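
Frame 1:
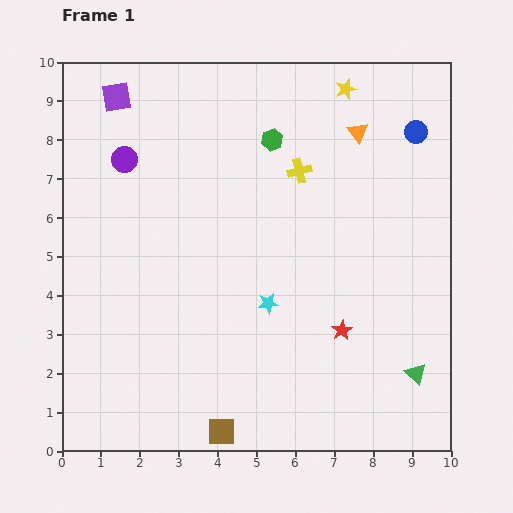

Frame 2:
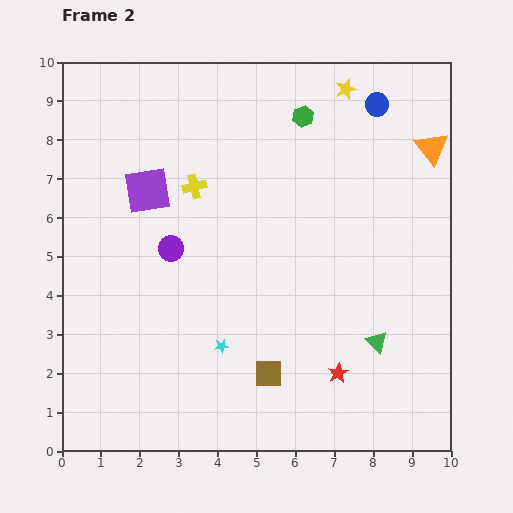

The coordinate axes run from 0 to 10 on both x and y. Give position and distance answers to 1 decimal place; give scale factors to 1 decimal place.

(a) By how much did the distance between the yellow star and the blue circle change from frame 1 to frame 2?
-1.2

Distance in frame 1: 2.1. Distance in frame 2: 0.9.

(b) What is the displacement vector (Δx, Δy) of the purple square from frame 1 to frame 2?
(0.8, -2.4)

The purple square was at (1.4, 9.1) in frame 1 and (2.2, 6.7) in frame 2.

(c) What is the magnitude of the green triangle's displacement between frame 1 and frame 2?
1.3

The green triangle moved from (9.1, 2.0) to (8.1, 2.8), a distance of √(1.0² + 0.8²) ≈ 1.3.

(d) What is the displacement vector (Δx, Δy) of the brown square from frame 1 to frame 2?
(1.2, 1.5)

The brown square was at (4.1, 0.5) in frame 1 and (5.3, 2.0) in frame 2.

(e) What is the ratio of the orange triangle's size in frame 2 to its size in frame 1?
1.6×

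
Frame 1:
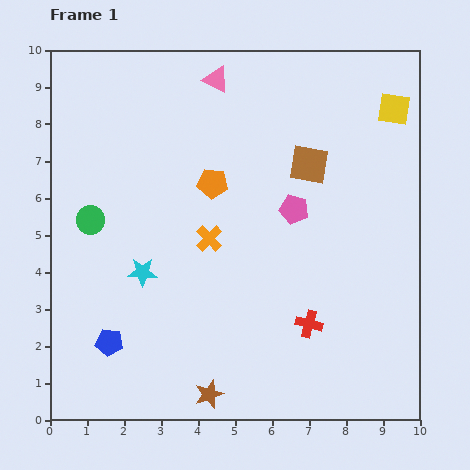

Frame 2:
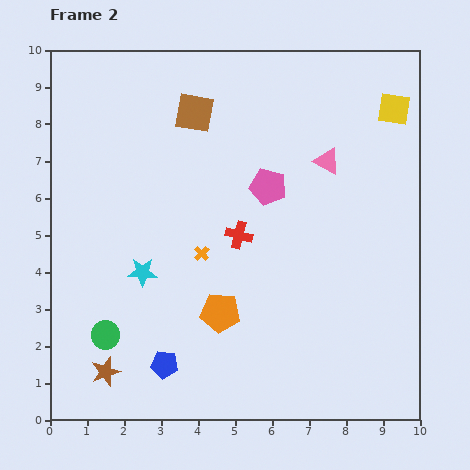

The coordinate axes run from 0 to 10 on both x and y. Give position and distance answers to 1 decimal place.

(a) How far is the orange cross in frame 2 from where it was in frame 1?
0.4

The orange cross moved from (4.3, 4.9) to (4.1, 4.5), a distance of √(0.2² + 0.4²) ≈ 0.4.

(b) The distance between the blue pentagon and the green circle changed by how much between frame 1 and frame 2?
-1.5

Distance in frame 1: 3.3. Distance in frame 2: 1.8.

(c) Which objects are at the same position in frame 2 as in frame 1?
the yellow square, the cyan star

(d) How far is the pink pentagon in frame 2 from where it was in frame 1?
0.9

The pink pentagon moved from (6.6, 5.7) to (5.9, 6.3), a distance of √(0.7² + 0.6²) ≈ 0.9.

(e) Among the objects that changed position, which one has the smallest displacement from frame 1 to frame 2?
the orange cross

(moved 0.4)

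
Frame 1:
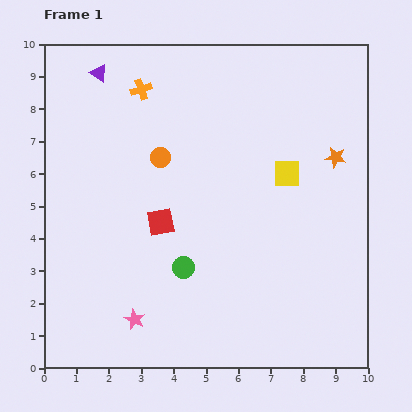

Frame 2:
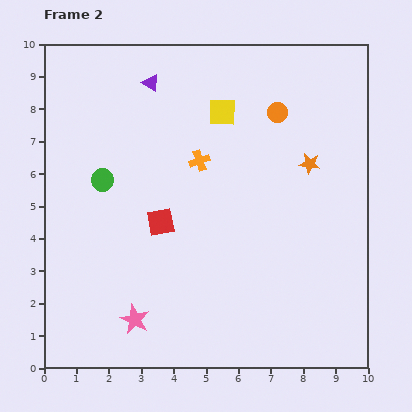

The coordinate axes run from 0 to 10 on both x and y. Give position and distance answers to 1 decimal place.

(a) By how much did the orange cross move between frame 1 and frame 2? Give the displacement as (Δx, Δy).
(1.8, -2.2)

The orange cross was at (3.0, 8.6) in frame 1 and (4.8, 6.4) in frame 2.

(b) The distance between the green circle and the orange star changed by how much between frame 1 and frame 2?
+0.6

Distance in frame 1: 5.8. Distance in frame 2: 6.4.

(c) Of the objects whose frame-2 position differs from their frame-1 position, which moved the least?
the orange star

(moved 0.8)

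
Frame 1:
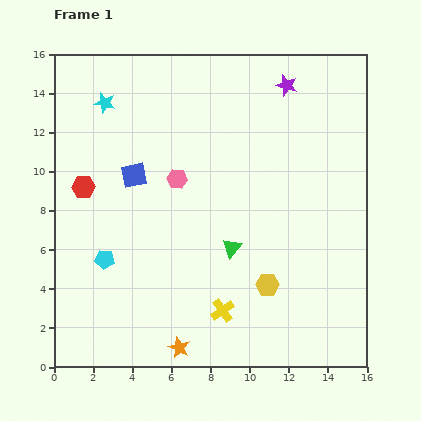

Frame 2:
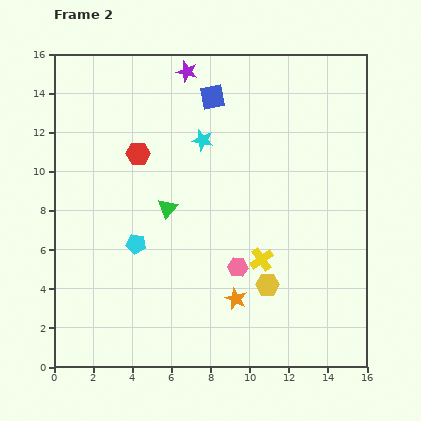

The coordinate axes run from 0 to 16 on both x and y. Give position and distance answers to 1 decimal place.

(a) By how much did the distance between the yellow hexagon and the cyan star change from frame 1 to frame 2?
-4.4

Distance in frame 1: 12.5. Distance in frame 2: 8.1.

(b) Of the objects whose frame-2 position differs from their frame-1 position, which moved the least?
the cyan pentagon

(moved 1.8)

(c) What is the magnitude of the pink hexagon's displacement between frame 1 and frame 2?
5.5

The pink hexagon moved from (6.3, 9.6) to (9.4, 5.1), a distance of √(3.1² + 4.5²) ≈ 5.5.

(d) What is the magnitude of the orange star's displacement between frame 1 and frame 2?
3.8

The orange star moved from (6.4, 1.0) to (9.3, 3.5), a distance of √(2.9² + 2.5²) ≈ 3.8.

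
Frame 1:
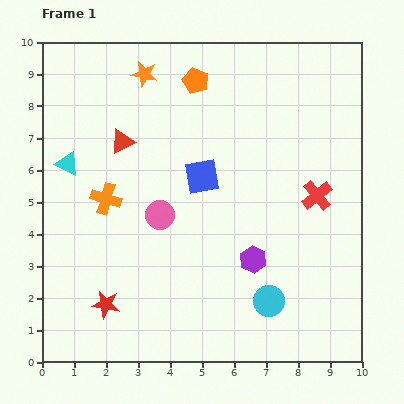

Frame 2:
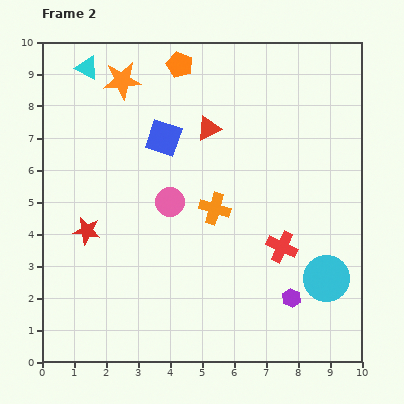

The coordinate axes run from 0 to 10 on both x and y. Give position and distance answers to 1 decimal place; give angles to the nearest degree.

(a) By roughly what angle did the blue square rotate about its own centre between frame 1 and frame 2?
29° clockwise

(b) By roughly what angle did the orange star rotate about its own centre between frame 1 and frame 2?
17° counter-clockwise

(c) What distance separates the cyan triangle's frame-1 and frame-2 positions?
3.1

The cyan triangle moved from (0.8, 6.2) to (1.4, 9.2), a distance of √(0.6² + 3.0²) ≈ 3.1.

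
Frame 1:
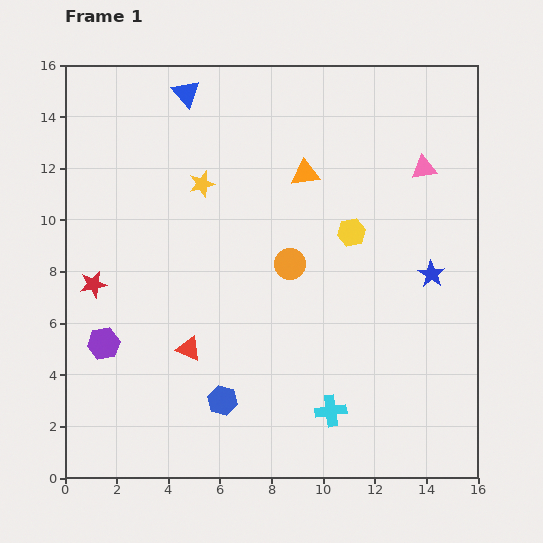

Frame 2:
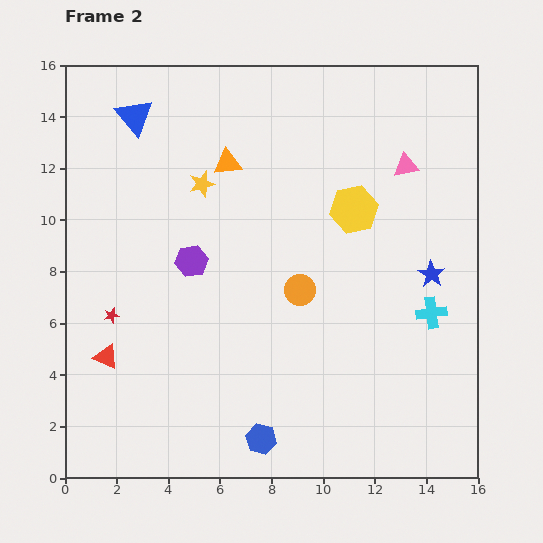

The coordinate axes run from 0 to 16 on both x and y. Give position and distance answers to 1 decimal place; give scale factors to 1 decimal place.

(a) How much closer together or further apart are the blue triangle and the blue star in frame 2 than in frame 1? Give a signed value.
+1.2

Distance in frame 1: 11.8. Distance in frame 2: 13.0.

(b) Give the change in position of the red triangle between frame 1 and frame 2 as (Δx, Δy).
(-3.2, -0.3)

The red triangle was at (4.8, 5.0) in frame 1 and (1.6, 4.7) in frame 2.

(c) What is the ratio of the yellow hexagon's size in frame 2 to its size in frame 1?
1.7×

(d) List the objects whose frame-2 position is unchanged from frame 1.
the yellow star, the blue star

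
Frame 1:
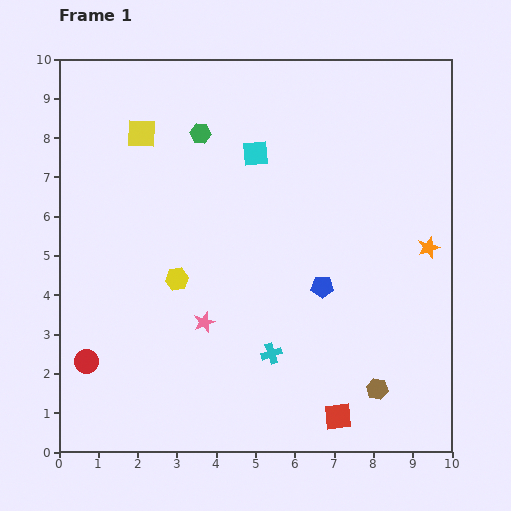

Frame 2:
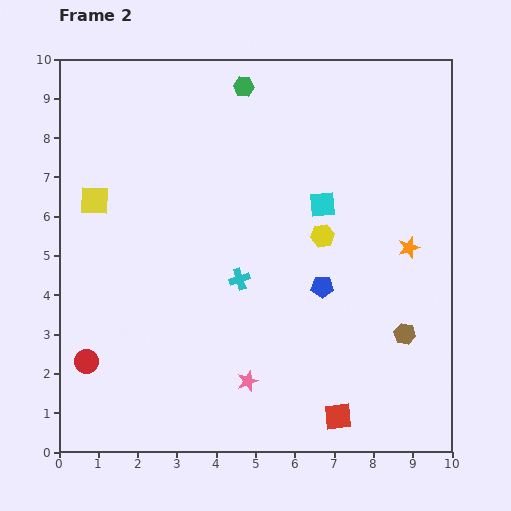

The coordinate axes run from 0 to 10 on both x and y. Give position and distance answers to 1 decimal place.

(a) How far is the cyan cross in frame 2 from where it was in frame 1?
2.1

The cyan cross moved from (5.4, 2.5) to (4.6, 4.4), a distance of √(0.8² + 1.9²) ≈ 2.1.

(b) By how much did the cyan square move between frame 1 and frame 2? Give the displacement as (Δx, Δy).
(1.7, -1.3)

The cyan square was at (5.0, 7.6) in frame 1 and (6.7, 6.3) in frame 2.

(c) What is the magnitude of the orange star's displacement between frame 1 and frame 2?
0.5

The orange star moved from (9.4, 5.2) to (8.9, 5.2), a distance of √(0.5² + 0.0²) ≈ 0.5.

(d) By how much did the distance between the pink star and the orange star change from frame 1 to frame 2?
-0.7

Distance in frame 1: 6.0. Distance in frame 2: 5.3.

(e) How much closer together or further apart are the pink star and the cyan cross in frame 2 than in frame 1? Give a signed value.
+0.7

Distance in frame 1: 1.9. Distance in frame 2: 2.6.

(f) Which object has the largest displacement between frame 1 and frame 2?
the yellow hexagon

(moved 3.9; next 2.1)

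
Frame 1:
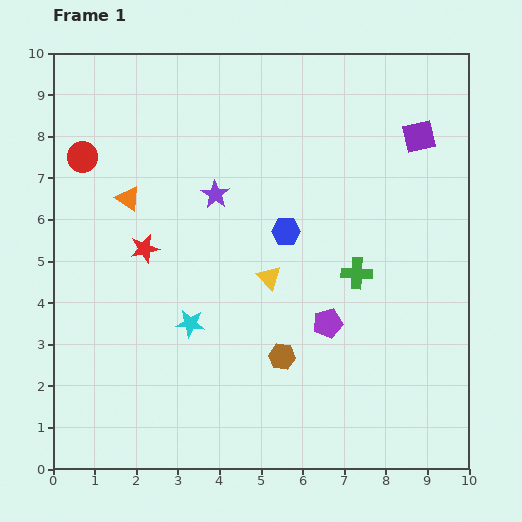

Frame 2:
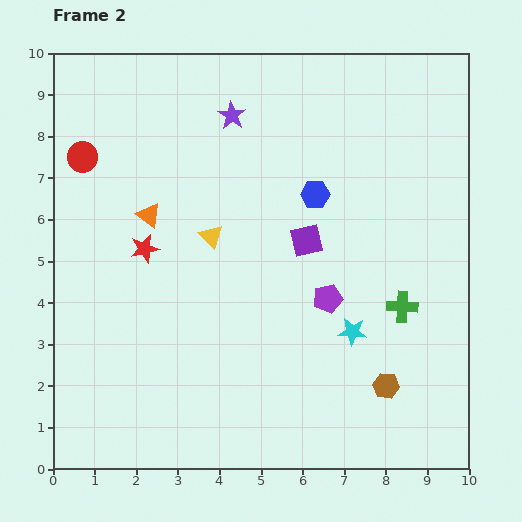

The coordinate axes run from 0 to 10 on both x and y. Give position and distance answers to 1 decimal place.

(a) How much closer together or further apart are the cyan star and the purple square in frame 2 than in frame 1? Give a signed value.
-4.6

Distance in frame 1: 7.1. Distance in frame 2: 2.5.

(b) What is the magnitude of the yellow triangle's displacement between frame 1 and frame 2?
1.7

The yellow triangle moved from (5.2, 4.6) to (3.8, 5.6), a distance of √(1.4² + 1.0²) ≈ 1.7.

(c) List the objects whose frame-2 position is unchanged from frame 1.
the red circle, the red star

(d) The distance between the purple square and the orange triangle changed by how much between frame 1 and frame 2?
-3.4

Distance in frame 1: 7.2. Distance in frame 2: 3.8.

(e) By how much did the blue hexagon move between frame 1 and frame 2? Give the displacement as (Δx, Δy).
(0.7, 0.9)

The blue hexagon was at (5.6, 5.7) in frame 1 and (6.3, 6.6) in frame 2.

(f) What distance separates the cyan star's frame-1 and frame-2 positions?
3.9

The cyan star moved from (3.3, 3.5) to (7.2, 3.3), a distance of √(3.9² + 0.2²) ≈ 3.9.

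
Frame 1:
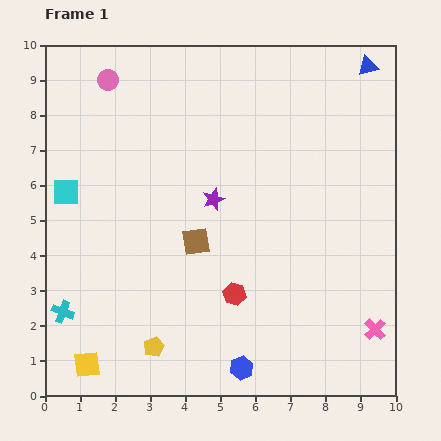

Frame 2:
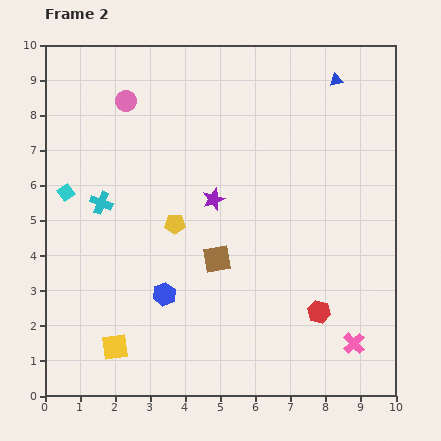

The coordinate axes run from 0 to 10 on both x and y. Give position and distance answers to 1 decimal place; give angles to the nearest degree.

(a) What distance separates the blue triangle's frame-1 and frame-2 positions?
1.0

The blue triangle moved from (9.2, 9.4) to (8.3, 9.0), a distance of √(0.9² + 0.4²) ≈ 1.0.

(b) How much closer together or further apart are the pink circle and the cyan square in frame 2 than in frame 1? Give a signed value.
-0.3

Distance in frame 1: 3.4. Distance in frame 2: 3.1.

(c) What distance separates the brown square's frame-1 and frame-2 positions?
0.8

The brown square moved from (4.3, 4.4) to (4.9, 3.9), a distance of √(0.6² + 0.5²) ≈ 0.8.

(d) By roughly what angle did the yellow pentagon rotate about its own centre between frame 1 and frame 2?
25° clockwise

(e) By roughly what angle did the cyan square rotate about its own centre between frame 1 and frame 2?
35° counter-clockwise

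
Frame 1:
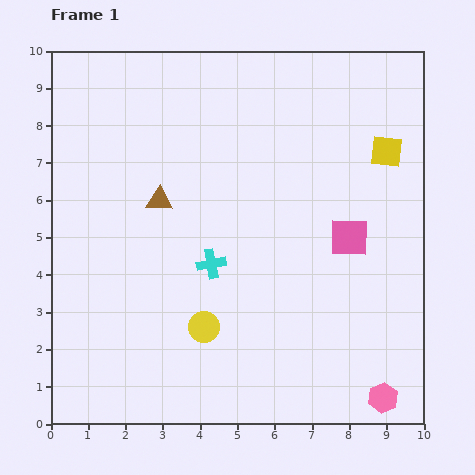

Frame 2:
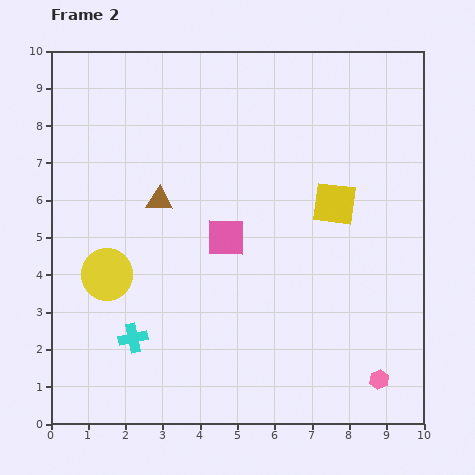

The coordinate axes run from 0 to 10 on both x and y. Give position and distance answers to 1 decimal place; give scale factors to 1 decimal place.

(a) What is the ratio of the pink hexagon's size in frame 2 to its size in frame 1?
0.7×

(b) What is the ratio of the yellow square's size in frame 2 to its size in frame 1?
1.4×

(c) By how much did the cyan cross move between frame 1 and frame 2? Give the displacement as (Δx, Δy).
(-2.1, -2.0)

The cyan cross was at (4.3, 4.3) in frame 1 and (2.2, 2.3) in frame 2.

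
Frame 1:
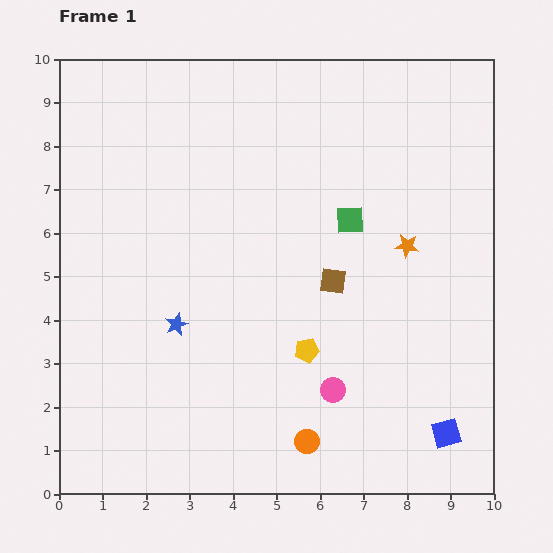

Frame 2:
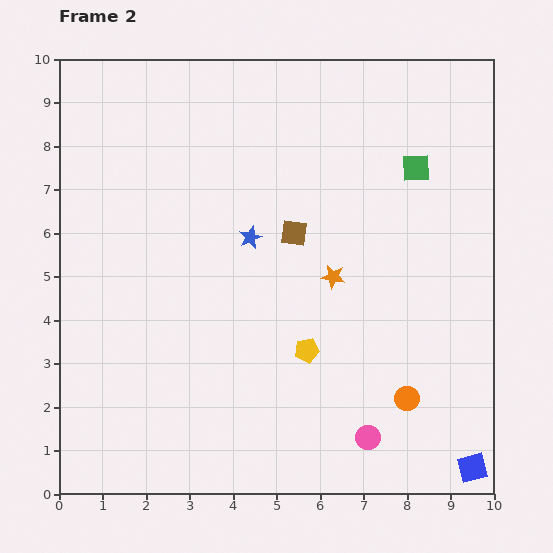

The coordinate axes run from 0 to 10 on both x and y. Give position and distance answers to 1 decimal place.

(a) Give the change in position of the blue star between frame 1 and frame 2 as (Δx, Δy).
(1.7, 2.0)

The blue star was at (2.7, 3.9) in frame 1 and (4.4, 5.9) in frame 2.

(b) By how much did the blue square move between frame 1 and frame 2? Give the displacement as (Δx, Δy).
(0.6, -0.8)

The blue square was at (8.9, 1.4) in frame 1 and (9.5, 0.6) in frame 2.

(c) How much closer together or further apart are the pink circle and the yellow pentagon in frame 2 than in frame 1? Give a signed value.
+1.3

Distance in frame 1: 1.1. Distance in frame 2: 2.4.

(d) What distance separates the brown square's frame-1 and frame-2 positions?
1.4

The brown square moved from (6.3, 4.9) to (5.4, 6.0), a distance of √(0.9² + 1.1²) ≈ 1.4.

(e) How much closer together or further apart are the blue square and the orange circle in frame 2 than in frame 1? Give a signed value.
-1.0

Distance in frame 1: 3.2. Distance in frame 2: 2.2.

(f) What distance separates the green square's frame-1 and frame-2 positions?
1.9

The green square moved from (6.7, 6.3) to (8.2, 7.5), a distance of √(1.5² + 1.2²) ≈ 1.9.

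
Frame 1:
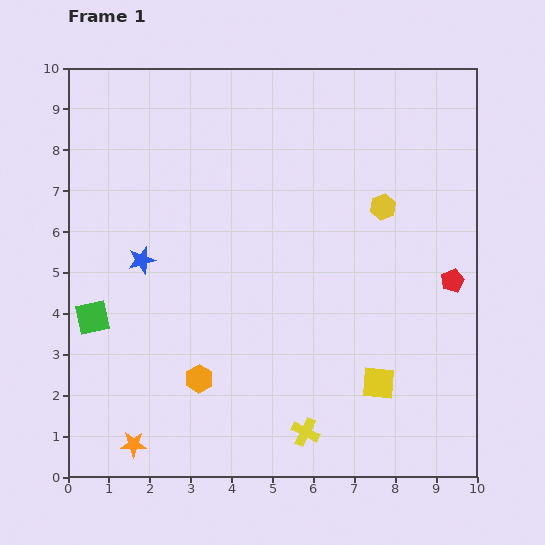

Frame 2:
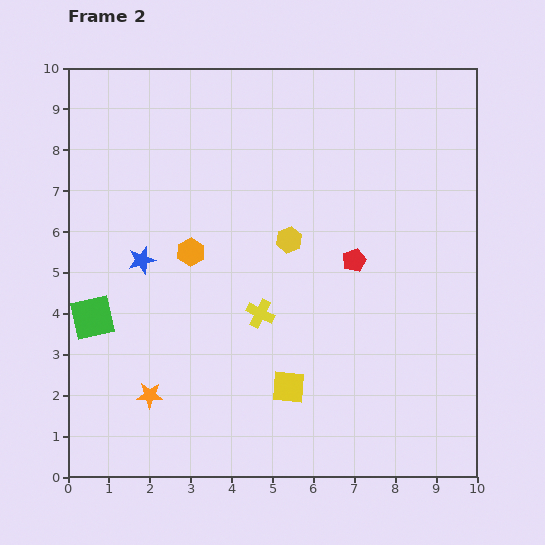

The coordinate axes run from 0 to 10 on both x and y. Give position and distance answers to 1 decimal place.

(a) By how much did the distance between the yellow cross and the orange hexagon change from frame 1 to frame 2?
-0.6

Distance in frame 1: 2.9. Distance in frame 2: 2.3.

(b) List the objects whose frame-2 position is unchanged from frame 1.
the green square, the blue star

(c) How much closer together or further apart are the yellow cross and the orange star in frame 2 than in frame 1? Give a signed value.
-0.8

Distance in frame 1: 4.2. Distance in frame 2: 3.4.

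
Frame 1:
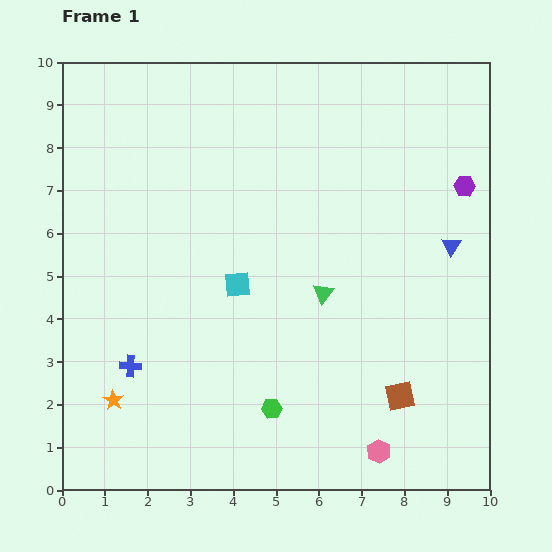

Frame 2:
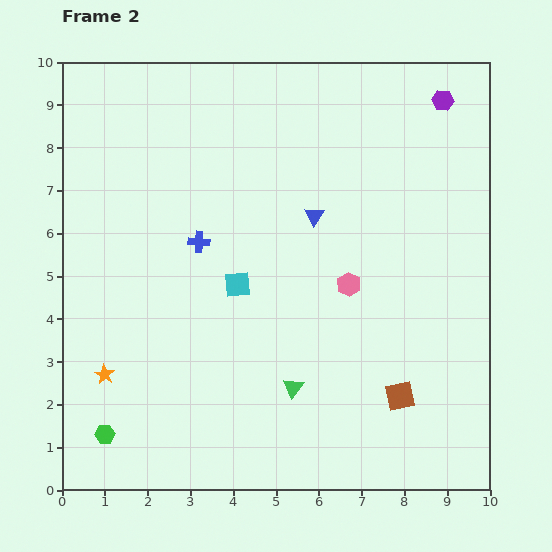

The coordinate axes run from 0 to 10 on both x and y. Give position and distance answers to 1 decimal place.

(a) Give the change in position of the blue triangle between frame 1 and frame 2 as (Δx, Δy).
(-3.2, 0.7)

The blue triangle was at (9.1, 5.7) in frame 1 and (5.9, 6.4) in frame 2.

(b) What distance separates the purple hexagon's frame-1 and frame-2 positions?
2.1

The purple hexagon moved from (9.4, 7.1) to (8.9, 9.1), a distance of √(0.5² + 2.0²) ≈ 2.1.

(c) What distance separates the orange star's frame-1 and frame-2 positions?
0.6

The orange star moved from (1.2, 2.1) to (1.0, 2.7), a distance of √(0.2² + 0.6²) ≈ 0.6.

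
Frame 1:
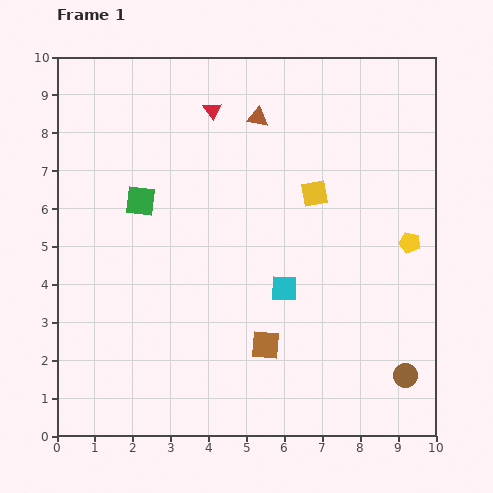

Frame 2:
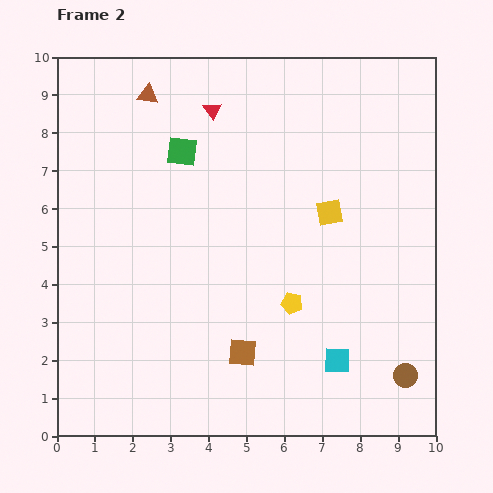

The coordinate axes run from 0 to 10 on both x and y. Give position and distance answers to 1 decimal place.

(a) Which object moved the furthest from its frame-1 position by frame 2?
the yellow pentagon

(moved 3.5; next 3.0)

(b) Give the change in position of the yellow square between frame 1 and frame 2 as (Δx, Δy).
(0.4, -0.5)

The yellow square was at (6.8, 6.4) in frame 1 and (7.2, 5.9) in frame 2.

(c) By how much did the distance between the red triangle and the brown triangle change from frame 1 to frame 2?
+0.5

Distance in frame 1: 1.2. Distance in frame 2: 1.7.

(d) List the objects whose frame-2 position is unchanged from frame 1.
the red triangle, the brown circle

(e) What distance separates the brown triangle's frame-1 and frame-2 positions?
3.0

The brown triangle moved from (5.3, 8.4) to (2.4, 9.0), a distance of √(2.9² + 0.6²) ≈ 3.0.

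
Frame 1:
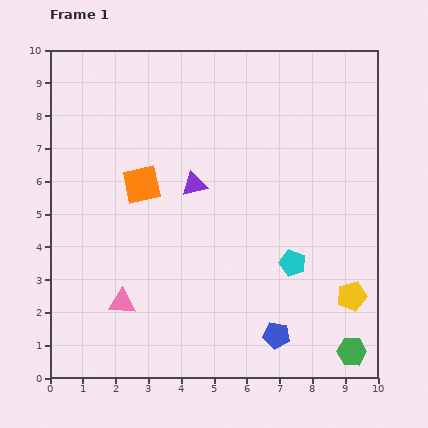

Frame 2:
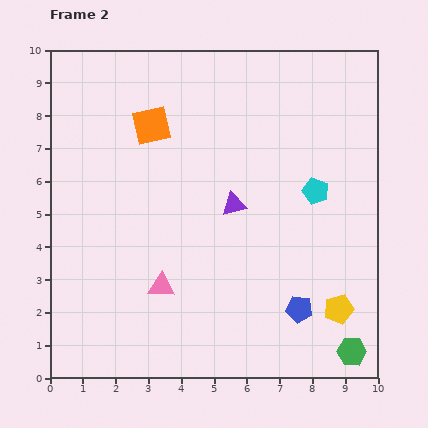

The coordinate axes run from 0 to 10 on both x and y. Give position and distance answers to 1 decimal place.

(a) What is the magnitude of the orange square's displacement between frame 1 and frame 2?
1.8

The orange square moved from (2.8, 5.9) to (3.1, 7.7), a distance of √(0.3² + 1.8²) ≈ 1.8.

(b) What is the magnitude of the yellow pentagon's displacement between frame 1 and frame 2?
0.6

The yellow pentagon moved from (9.2, 2.5) to (8.8, 2.1), a distance of √(0.4² + 0.4²) ≈ 0.6.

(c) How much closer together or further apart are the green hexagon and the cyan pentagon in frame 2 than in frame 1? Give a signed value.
+1.8

Distance in frame 1: 3.2. Distance in frame 2: 5.0.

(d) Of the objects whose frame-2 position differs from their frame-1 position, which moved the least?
the yellow pentagon

(moved 0.6)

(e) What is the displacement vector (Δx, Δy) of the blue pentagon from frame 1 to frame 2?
(0.7, 0.8)

The blue pentagon was at (6.9, 1.3) in frame 1 and (7.6, 2.1) in frame 2.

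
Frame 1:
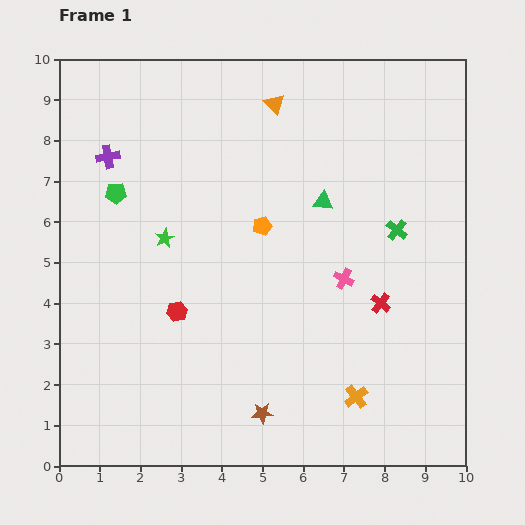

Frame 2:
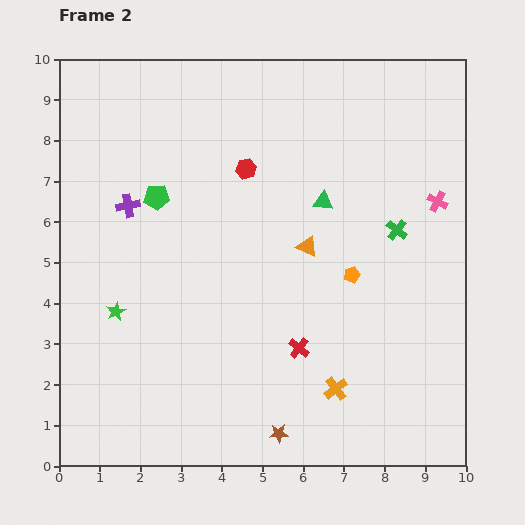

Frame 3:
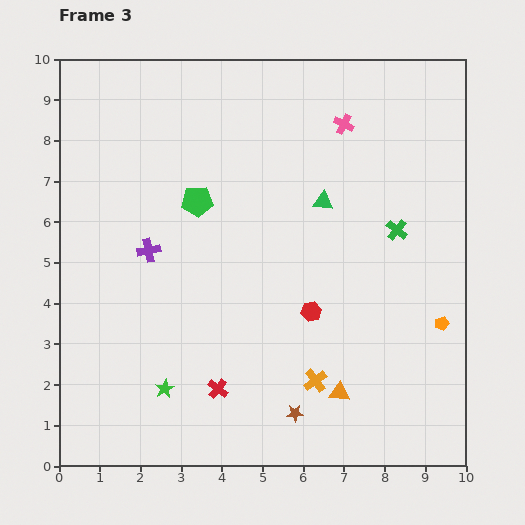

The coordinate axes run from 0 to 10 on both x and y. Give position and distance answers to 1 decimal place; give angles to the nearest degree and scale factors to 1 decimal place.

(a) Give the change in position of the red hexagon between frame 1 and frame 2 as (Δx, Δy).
(1.7, 3.5)

The red hexagon was at (2.9, 3.8) in frame 1 and (4.6, 7.3) in frame 2.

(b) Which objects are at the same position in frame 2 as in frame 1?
the green cross, the green triangle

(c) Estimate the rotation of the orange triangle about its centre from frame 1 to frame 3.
42° counter-clockwise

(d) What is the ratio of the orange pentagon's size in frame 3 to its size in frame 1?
0.7×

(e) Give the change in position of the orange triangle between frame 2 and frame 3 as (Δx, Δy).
(0.8, -3.6)

The orange triangle was at (6.1, 5.4) in frame 2 and (6.9, 1.8) in frame 3.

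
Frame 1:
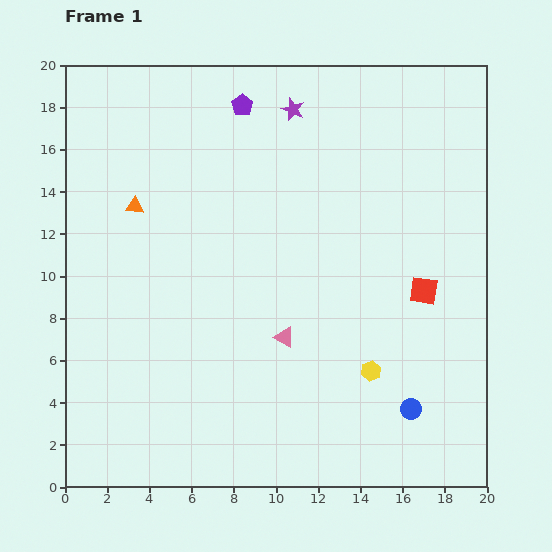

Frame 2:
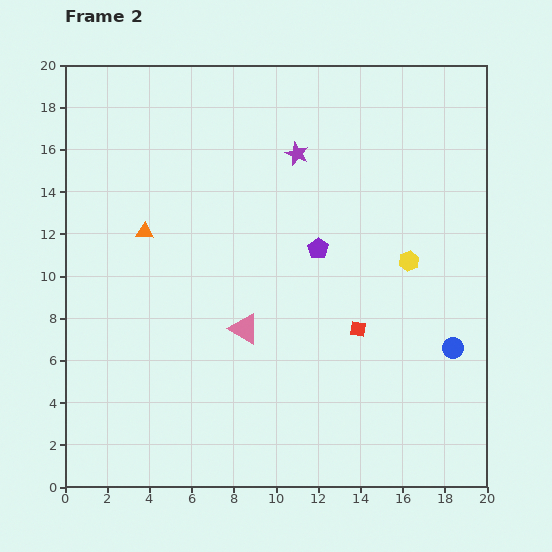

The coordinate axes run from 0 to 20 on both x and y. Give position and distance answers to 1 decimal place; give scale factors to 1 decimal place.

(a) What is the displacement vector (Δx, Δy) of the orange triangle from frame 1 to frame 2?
(0.5, -1.2)

The orange triangle was at (3.3, 13.3) in frame 1 and (3.8, 12.1) in frame 2.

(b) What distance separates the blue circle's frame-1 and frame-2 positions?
3.5

The blue circle moved from (16.4, 3.7) to (18.4, 6.6), a distance of √(2.0² + 2.9²) ≈ 3.5.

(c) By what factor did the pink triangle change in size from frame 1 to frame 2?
1.4×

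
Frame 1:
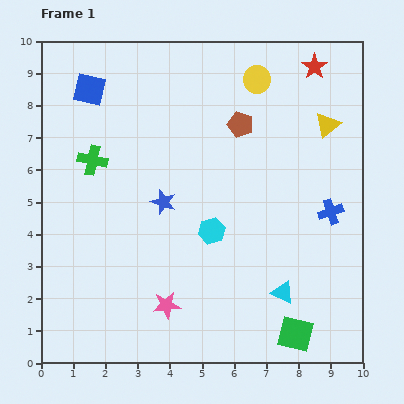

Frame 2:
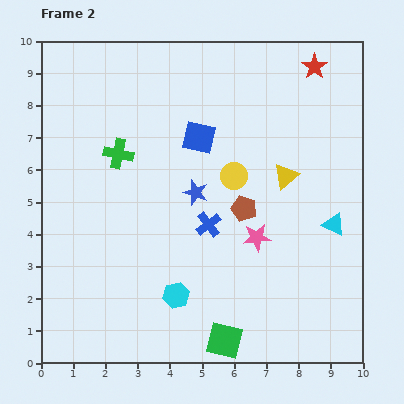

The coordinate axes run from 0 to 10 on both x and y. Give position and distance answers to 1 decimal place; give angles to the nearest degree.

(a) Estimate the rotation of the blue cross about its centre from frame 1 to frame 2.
19° counter-clockwise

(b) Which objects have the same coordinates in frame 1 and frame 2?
the red star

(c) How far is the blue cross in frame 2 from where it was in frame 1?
3.8

The blue cross moved from (9.0, 4.7) to (5.2, 4.3), a distance of √(3.8² + 0.4²) ≈ 3.8.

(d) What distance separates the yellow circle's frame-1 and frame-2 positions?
3.1

The yellow circle moved from (6.7, 8.8) to (6.0, 5.8), a distance of √(0.7² + 3.0²) ≈ 3.1.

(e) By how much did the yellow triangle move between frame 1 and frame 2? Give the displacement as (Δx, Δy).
(-1.3, -1.6)

The yellow triangle was at (8.9, 7.4) in frame 1 and (7.6, 5.8) in frame 2.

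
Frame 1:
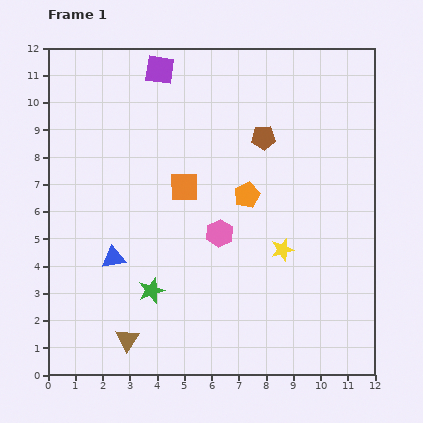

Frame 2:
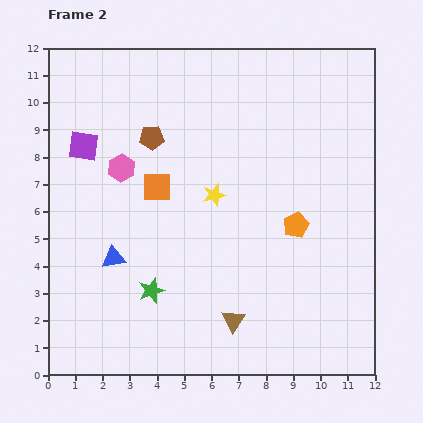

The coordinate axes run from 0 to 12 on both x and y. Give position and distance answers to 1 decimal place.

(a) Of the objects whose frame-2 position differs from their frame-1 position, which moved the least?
the orange square

(moved 1.0)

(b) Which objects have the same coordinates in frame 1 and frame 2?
the green star, the blue triangle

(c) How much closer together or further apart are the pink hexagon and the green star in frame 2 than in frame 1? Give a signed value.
+1.3

Distance in frame 1: 3.3. Distance in frame 2: 4.6.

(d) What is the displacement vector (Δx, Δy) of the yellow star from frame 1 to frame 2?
(-2.5, 2.0)

The yellow star was at (8.6, 4.6) in frame 1 and (6.1, 6.6) in frame 2.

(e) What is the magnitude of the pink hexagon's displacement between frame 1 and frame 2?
4.3

The pink hexagon moved from (6.3, 5.2) to (2.7, 7.6), a distance of √(3.6² + 2.4²) ≈ 4.3.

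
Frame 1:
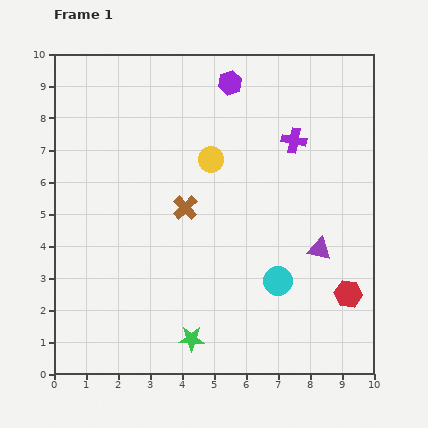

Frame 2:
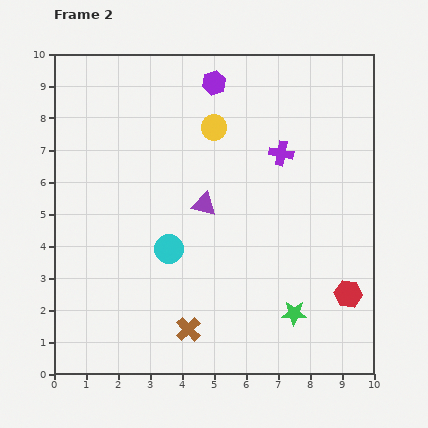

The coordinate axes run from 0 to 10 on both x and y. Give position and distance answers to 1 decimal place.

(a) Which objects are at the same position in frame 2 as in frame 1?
the red hexagon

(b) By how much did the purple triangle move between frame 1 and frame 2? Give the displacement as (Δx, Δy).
(-3.6, 1.4)

The purple triangle was at (8.3, 3.9) in frame 1 and (4.7, 5.3) in frame 2.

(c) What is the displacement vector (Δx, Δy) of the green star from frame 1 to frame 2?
(3.2, 0.8)

The green star was at (4.3, 1.1) in frame 1 and (7.5, 1.9) in frame 2.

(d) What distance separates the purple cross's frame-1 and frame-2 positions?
0.6

The purple cross moved from (7.5, 7.3) to (7.1, 6.9), a distance of √(0.4² + 0.4²) ≈ 0.6.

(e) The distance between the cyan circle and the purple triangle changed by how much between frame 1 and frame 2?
+0.2

Distance in frame 1: 1.6. Distance in frame 2: 1.8.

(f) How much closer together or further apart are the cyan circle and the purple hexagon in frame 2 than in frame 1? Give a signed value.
-1.0

Distance in frame 1: 6.4. Distance in frame 2: 5.4.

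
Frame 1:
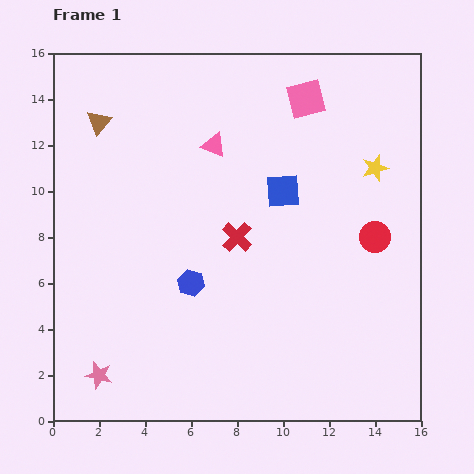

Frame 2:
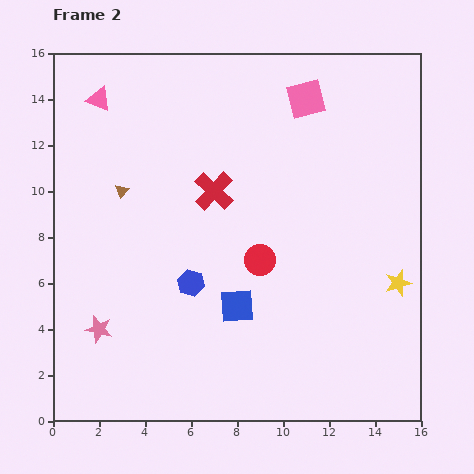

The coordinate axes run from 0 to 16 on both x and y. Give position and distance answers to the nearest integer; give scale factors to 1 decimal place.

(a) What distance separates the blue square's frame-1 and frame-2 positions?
5

The blue square moved from (10, 10) to (8, 5), a distance of √(2² + 5²) ≈ 5.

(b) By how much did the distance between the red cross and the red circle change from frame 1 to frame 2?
-2

Distance in frame 1: 6. Distance in frame 2: 4.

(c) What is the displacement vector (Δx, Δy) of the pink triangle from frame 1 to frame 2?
(-5, 2)

The pink triangle was at (7, 12) in frame 1 and (2, 14) in frame 2.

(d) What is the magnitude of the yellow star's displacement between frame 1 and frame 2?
5

The yellow star moved from (14, 11) to (15, 6), a distance of √(1² + 5²) ≈ 5.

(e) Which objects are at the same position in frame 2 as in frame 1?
the blue hexagon, the pink square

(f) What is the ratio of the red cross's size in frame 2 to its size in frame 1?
1.3×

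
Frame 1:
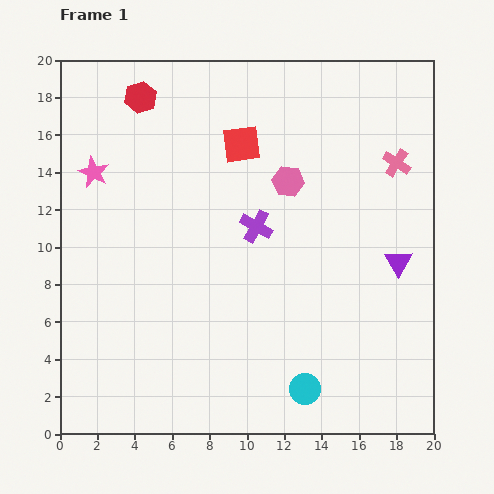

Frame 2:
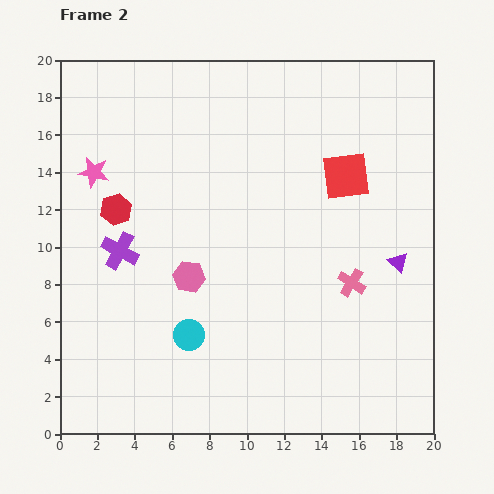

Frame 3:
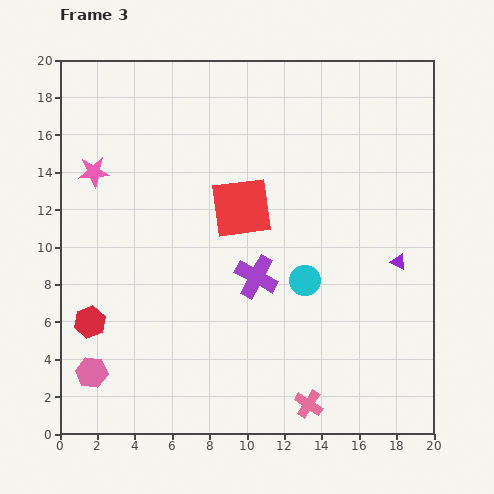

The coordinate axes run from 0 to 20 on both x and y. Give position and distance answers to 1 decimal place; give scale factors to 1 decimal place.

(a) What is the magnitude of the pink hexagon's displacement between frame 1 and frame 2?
7.4

The pink hexagon moved from (12.2, 13.5) to (6.9, 8.4), a distance of √(5.3² + 5.1²) ≈ 7.4.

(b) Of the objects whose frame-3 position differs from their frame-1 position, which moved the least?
the purple cross

(moved 2.7)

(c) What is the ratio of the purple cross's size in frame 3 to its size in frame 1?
1.3×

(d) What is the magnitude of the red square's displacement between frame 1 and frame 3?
3.4

The red square moved from (9.7, 15.5) to (9.7, 12.1), a distance of √(0.0² + 3.4²) ≈ 3.4.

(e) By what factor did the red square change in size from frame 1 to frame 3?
1.6×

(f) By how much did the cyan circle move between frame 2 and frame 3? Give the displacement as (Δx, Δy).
(6.2, 2.9)

The cyan circle was at (6.9, 5.3) in frame 2 and (13.1, 8.2) in frame 3.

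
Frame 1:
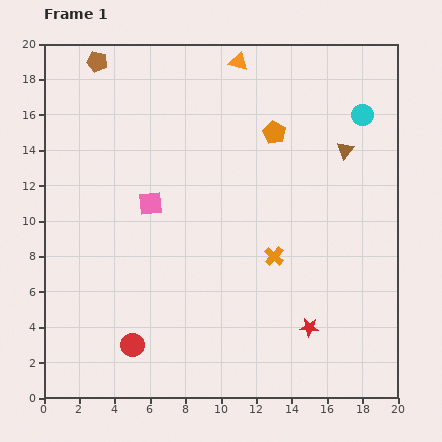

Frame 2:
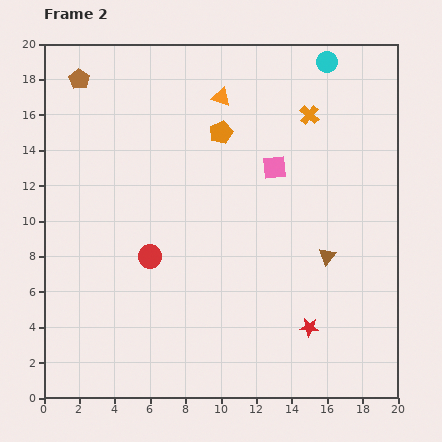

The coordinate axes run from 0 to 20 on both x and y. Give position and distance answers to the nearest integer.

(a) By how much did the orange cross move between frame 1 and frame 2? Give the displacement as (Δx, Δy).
(2, 8)

The orange cross was at (13, 8) in frame 1 and (15, 16) in frame 2.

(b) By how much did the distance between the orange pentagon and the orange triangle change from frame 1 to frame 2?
-2

Distance in frame 1: 4. Distance in frame 2: 2.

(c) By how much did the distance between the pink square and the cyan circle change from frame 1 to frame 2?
-6

Distance in frame 1: 13. Distance in frame 2: 7.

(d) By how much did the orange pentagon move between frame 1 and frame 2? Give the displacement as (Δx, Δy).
(-3, 0)

The orange pentagon was at (13, 15) in frame 1 and (10, 15) in frame 2.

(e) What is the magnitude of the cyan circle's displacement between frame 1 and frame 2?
4

The cyan circle moved from (18, 16) to (16, 19), a distance of √(2² + 3²) ≈ 4.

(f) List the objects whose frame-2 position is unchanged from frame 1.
the red star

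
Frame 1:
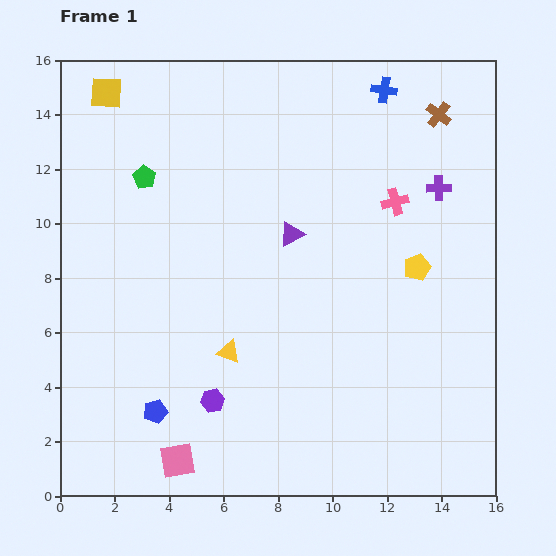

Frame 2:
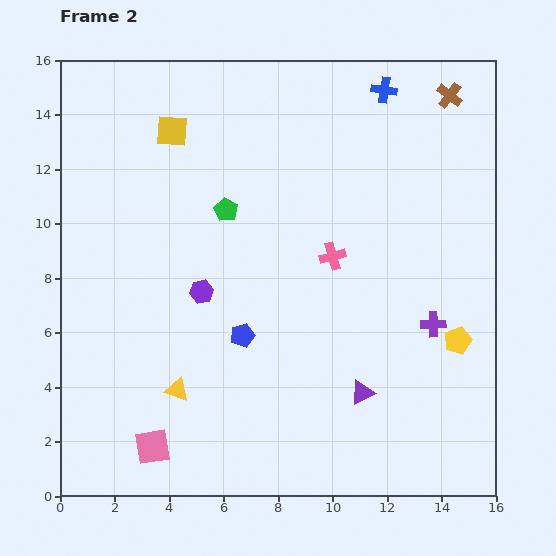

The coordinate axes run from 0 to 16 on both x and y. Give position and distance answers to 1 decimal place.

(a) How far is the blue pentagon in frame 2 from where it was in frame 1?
4.3

The blue pentagon moved from (3.5, 3.1) to (6.7, 5.9), a distance of √(3.2² + 2.8²) ≈ 4.3.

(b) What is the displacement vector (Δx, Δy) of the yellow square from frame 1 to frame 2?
(2.4, -1.4)

The yellow square was at (1.7, 14.8) in frame 1 and (4.1, 13.4) in frame 2.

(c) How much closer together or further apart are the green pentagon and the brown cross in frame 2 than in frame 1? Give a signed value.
-1.8

Distance in frame 1: 11.0. Distance in frame 2: 9.2.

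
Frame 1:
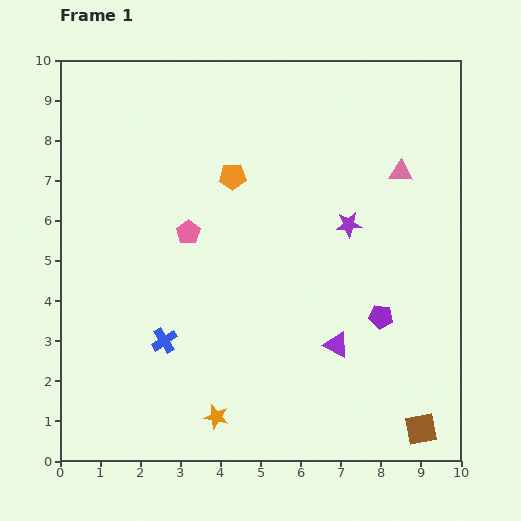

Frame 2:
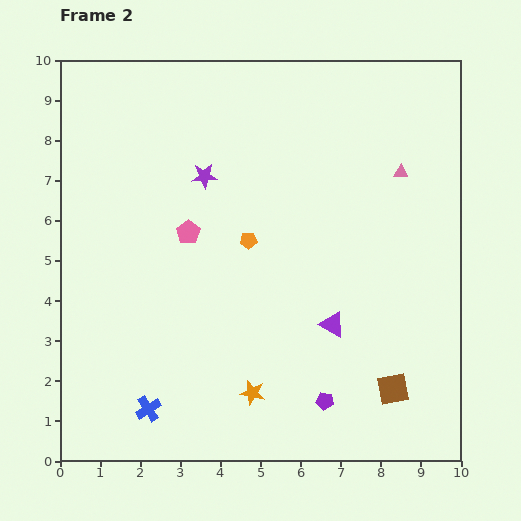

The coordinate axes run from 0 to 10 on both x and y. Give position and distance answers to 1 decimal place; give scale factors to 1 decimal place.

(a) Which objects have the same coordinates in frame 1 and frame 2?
the pink pentagon, the pink triangle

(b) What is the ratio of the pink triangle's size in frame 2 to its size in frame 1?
0.6×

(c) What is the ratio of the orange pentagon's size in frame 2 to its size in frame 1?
0.6×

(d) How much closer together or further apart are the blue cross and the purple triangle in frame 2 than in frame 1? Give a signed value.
+0.8

Distance in frame 1: 4.3. Distance in frame 2: 5.1.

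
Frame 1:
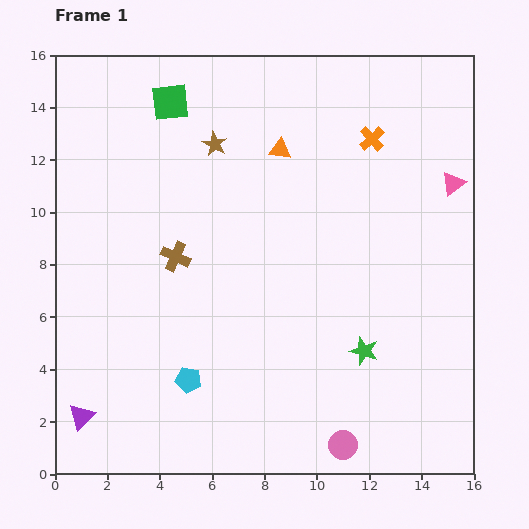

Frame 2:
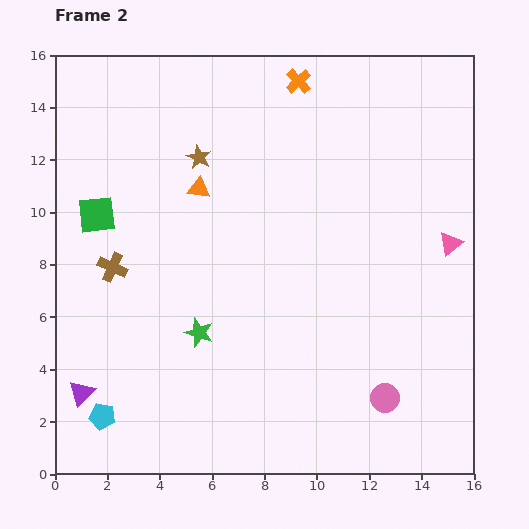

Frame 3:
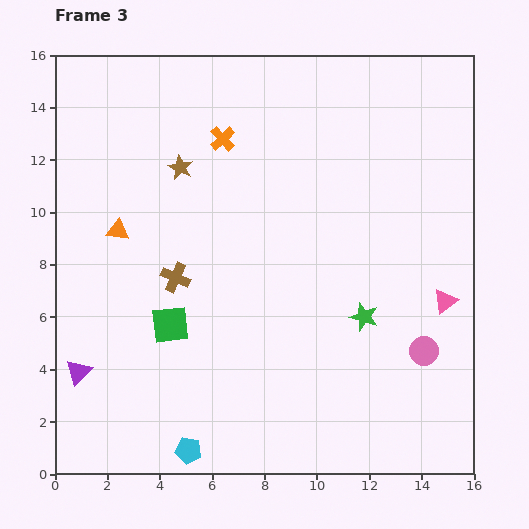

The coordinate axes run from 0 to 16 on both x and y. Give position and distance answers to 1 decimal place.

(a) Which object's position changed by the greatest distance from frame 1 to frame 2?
the green star

(moved 6.3; next 5.1)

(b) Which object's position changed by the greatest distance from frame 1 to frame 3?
the green square

(moved 8.5; next 6.9)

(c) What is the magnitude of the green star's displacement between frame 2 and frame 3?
6.3

The green star moved from (5.5, 5.4) to (11.8, 6.0), a distance of √(6.3² + 0.6²) ≈ 6.3.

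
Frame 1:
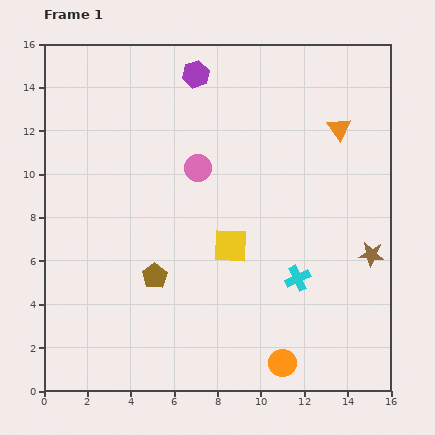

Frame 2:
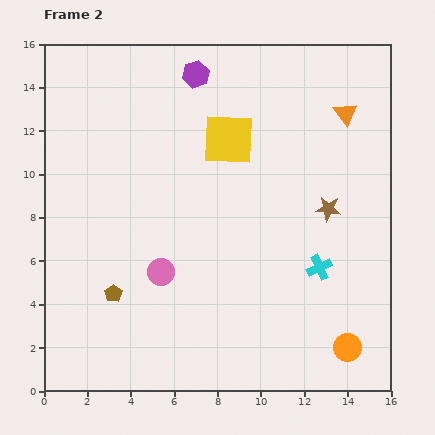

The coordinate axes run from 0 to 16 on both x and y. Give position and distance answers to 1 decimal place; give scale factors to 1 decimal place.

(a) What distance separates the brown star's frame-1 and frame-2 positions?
2.9

The brown star moved from (15.1, 6.3) to (13.1, 8.4), a distance of √(2.0² + 2.1²) ≈ 2.9.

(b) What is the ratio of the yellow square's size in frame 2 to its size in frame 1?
1.5×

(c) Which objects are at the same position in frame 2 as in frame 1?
the purple hexagon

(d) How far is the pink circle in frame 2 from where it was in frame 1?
5.1

The pink circle moved from (7.1, 10.3) to (5.4, 5.5), a distance of √(1.7² + 4.8²) ≈ 5.1.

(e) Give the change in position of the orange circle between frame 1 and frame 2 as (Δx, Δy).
(3.0, 0.7)

The orange circle was at (11.0, 1.3) in frame 1 and (14.0, 2.0) in frame 2.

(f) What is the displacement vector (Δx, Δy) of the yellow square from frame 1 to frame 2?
(-0.1, 4.9)

The yellow square was at (8.6, 6.7) in frame 1 and (8.5, 11.6) in frame 2.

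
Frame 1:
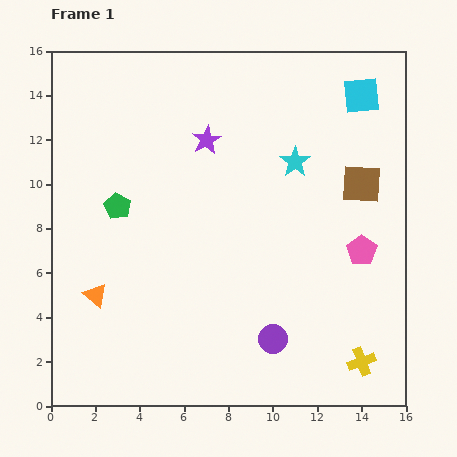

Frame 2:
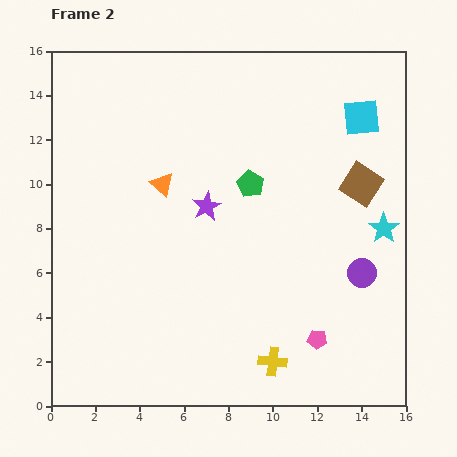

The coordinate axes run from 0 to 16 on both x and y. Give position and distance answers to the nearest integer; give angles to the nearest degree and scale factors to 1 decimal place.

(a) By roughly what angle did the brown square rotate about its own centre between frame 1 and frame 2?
30° clockwise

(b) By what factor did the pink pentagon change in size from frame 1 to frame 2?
0.7×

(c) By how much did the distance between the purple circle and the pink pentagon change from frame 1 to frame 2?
-2

Distance in frame 1: 6. Distance in frame 2: 4.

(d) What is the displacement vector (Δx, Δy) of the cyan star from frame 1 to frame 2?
(4, -3)

The cyan star was at (11, 11) in frame 1 and (15, 8) in frame 2.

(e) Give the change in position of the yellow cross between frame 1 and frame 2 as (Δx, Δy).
(-4, 0)

The yellow cross was at (14, 2) in frame 1 and (10, 2) in frame 2.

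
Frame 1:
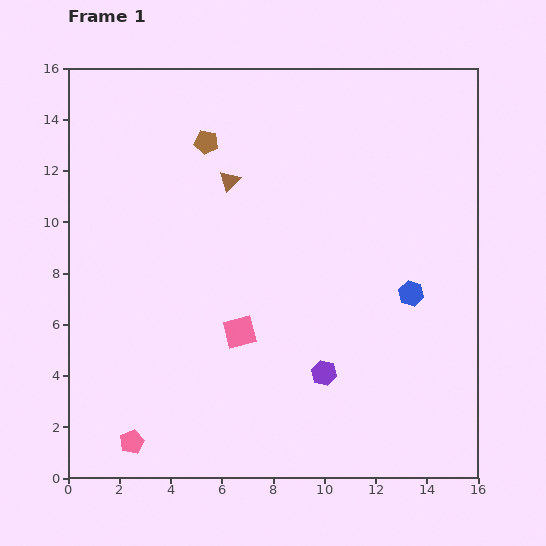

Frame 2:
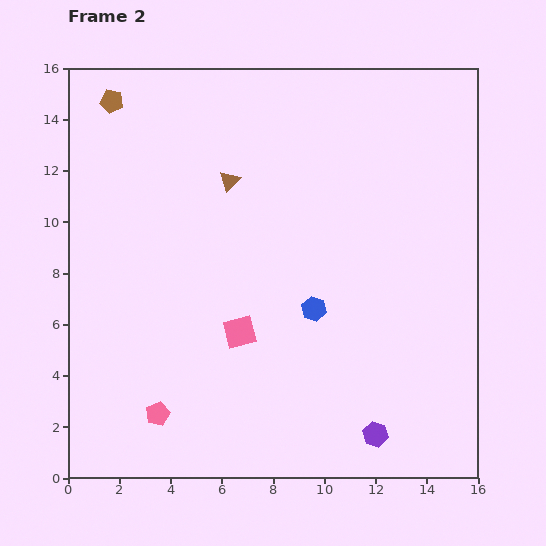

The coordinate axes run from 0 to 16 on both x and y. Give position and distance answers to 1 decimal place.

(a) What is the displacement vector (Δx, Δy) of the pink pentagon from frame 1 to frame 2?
(1.0, 1.1)

The pink pentagon was at (2.5, 1.4) in frame 1 and (3.5, 2.5) in frame 2.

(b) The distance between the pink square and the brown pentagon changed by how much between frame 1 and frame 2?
+2.8

Distance in frame 1: 7.5. Distance in frame 2: 10.3.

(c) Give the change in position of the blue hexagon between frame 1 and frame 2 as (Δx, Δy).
(-3.8, -0.6)

The blue hexagon was at (13.4, 7.2) in frame 1 and (9.6, 6.6) in frame 2.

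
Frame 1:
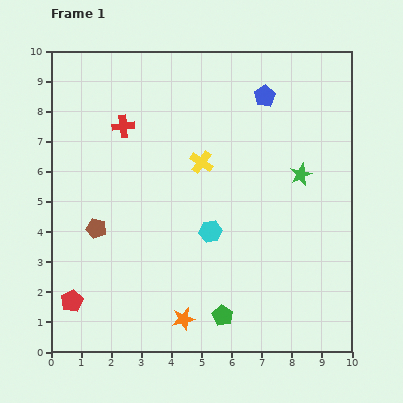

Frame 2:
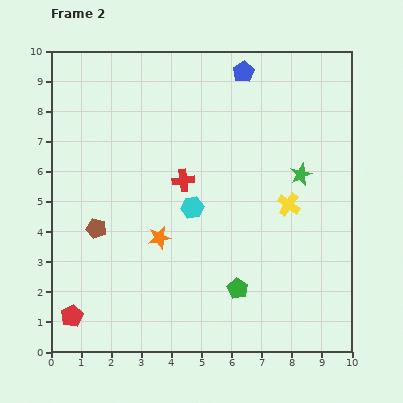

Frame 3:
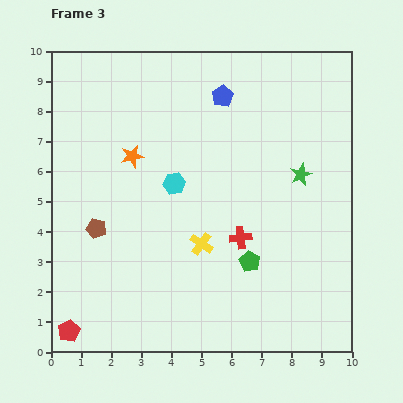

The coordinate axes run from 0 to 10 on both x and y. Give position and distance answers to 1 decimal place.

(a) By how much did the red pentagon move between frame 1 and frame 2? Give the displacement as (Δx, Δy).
(0.0, -0.5)

The red pentagon was at (0.7, 1.7) in frame 1 and (0.7, 1.2) in frame 2.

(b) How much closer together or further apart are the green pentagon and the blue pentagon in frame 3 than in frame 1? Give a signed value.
-1.8

Distance in frame 1: 7.4. Distance in frame 3: 5.6.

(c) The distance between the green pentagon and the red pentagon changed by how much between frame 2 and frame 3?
+0.8

Distance in frame 2: 5.6. Distance in frame 3: 6.4.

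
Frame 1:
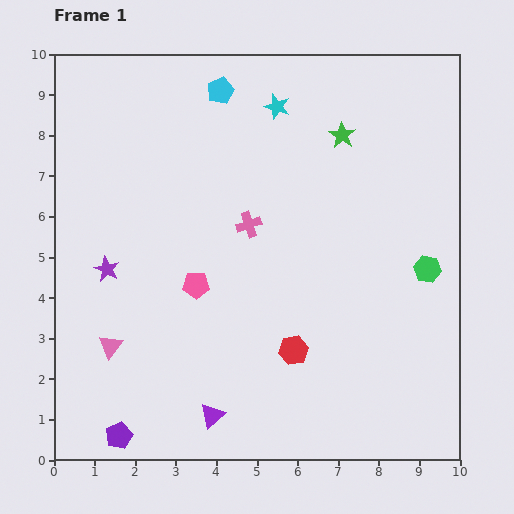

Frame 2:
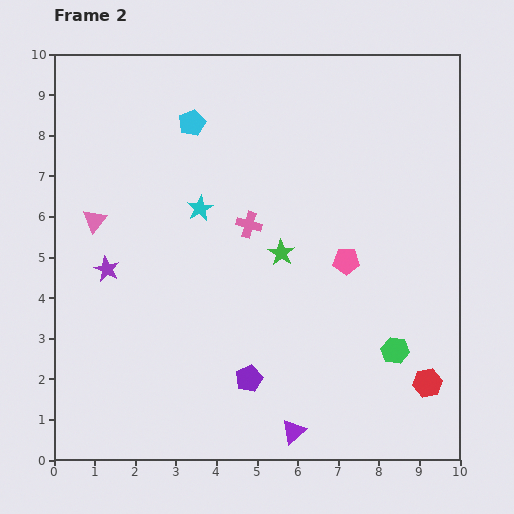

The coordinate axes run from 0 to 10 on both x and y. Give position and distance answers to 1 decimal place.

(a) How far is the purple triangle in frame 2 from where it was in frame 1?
2.0

The purple triangle moved from (3.9, 1.1) to (5.9, 0.7), a distance of √(2.0² + 0.4²) ≈ 2.0.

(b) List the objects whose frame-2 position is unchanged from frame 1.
the purple star, the pink cross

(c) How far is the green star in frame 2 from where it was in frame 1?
3.3

The green star moved from (7.1, 8.0) to (5.6, 5.1), a distance of √(1.5² + 2.9²) ≈ 3.3.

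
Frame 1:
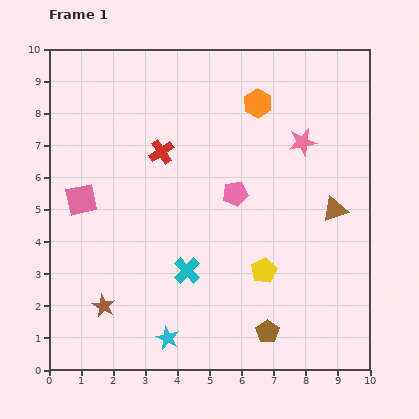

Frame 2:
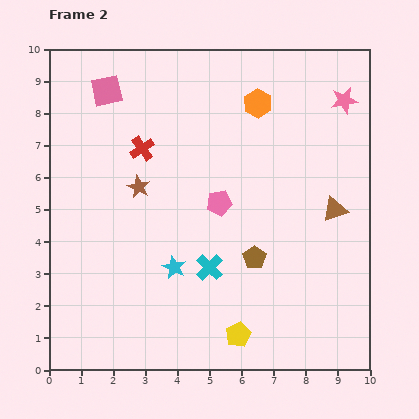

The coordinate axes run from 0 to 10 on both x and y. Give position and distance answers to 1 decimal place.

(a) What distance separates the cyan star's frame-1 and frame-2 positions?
2.2

The cyan star moved from (3.7, 1.0) to (3.9, 3.2), a distance of √(0.2² + 2.2²) ≈ 2.2.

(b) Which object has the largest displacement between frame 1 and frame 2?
the brown star

(moved 3.9; next 3.5)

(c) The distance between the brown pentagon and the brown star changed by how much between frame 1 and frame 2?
-1.0

Distance in frame 1: 5.2. Distance in frame 2: 4.2.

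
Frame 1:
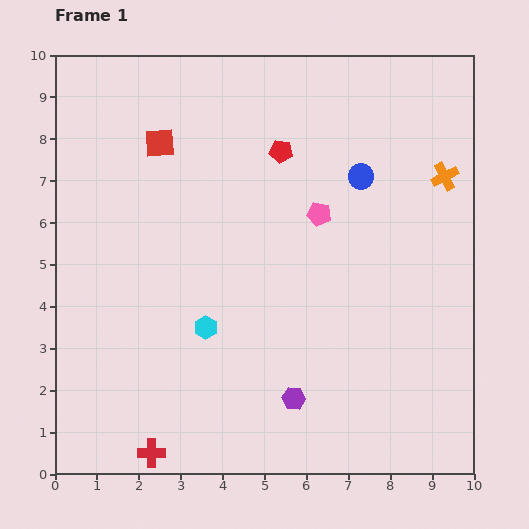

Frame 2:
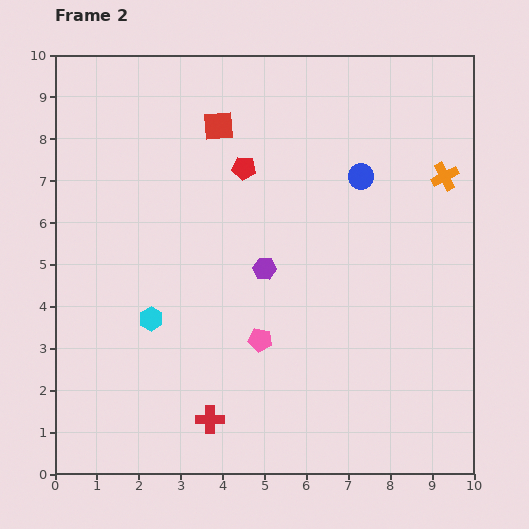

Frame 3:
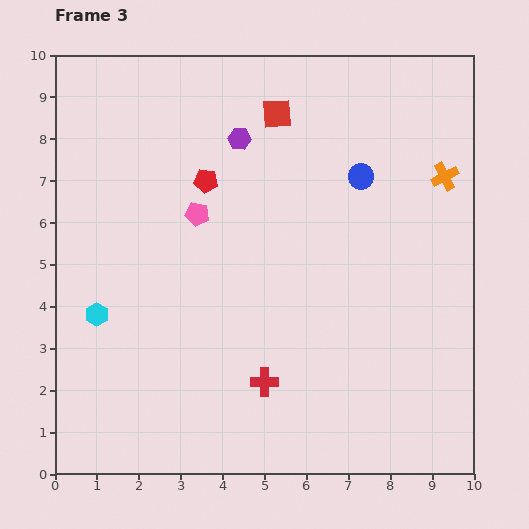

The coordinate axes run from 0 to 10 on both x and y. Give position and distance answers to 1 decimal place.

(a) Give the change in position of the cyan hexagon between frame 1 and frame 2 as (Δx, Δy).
(-1.3, 0.2)

The cyan hexagon was at (3.6, 3.5) in frame 1 and (2.3, 3.7) in frame 2.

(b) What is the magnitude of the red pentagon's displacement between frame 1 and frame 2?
1.0

The red pentagon moved from (5.4, 7.7) to (4.5, 7.3), a distance of √(0.9² + 0.4²) ≈ 1.0.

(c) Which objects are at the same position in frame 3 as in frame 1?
the orange cross, the blue circle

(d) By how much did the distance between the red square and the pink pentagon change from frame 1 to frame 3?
-1.1

Distance in frame 1: 4.2. Distance in frame 3: 3.1.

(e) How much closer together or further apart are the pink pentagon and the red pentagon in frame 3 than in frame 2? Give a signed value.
-3.3

Distance in frame 2: 4.1. Distance in frame 3: 0.8.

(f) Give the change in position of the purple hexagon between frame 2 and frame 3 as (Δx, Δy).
(-0.6, 3.1)

The purple hexagon was at (5.0, 4.9) in frame 2 and (4.4, 8.0) in frame 3.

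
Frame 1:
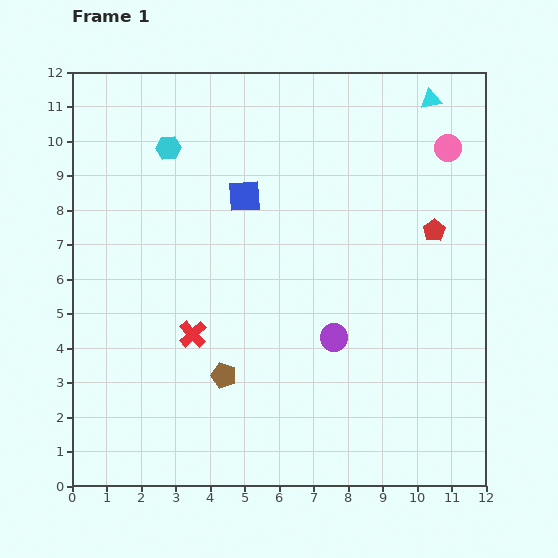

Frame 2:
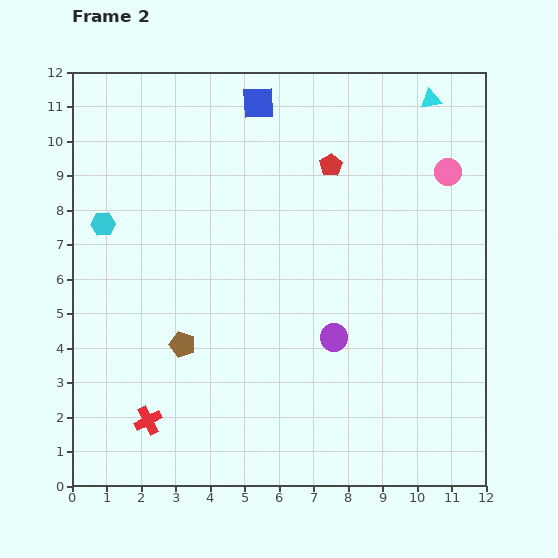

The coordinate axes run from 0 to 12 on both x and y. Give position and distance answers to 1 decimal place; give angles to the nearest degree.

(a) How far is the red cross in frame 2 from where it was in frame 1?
2.8

The red cross moved from (3.5, 4.4) to (2.2, 1.9), a distance of √(1.3² + 2.5²) ≈ 2.8.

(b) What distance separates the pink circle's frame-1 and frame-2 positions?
0.7

The pink circle moved from (10.9, 9.8) to (10.9, 9.1), a distance of √(0.0² + 0.7²) ≈ 0.7.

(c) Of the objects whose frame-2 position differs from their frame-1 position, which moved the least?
the pink circle

(moved 0.7)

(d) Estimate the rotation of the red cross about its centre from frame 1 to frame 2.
16° clockwise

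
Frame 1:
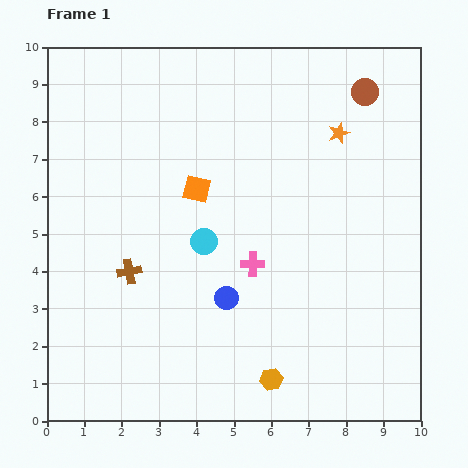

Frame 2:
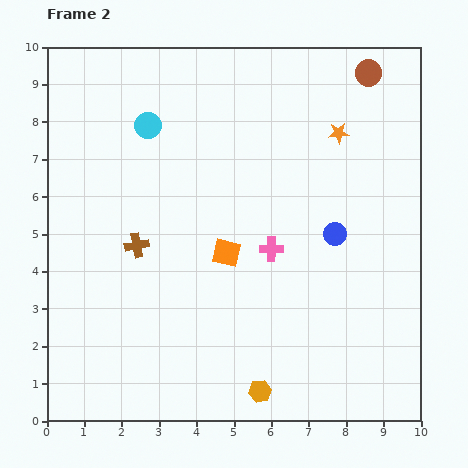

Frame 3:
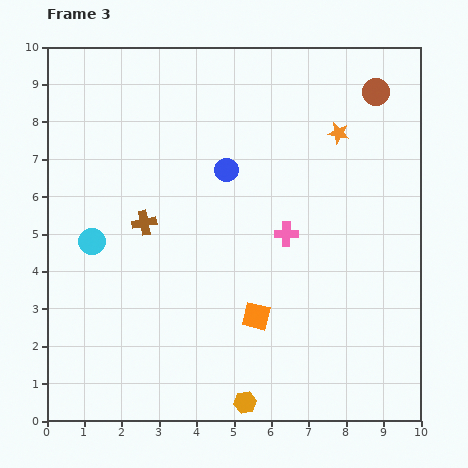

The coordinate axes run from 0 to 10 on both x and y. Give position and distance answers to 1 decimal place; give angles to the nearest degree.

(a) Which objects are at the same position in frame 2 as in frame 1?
the orange star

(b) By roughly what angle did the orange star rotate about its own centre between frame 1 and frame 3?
31° clockwise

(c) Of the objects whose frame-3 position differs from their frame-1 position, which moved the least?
the brown circle

(moved 0.3)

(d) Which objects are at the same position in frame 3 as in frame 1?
the orange star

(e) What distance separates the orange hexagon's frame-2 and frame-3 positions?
0.5

The orange hexagon moved from (5.7, 0.8) to (5.3, 0.5), a distance of √(0.4² + 0.3²) ≈ 0.5.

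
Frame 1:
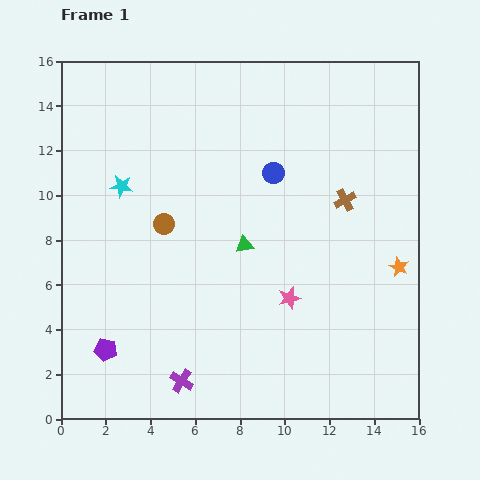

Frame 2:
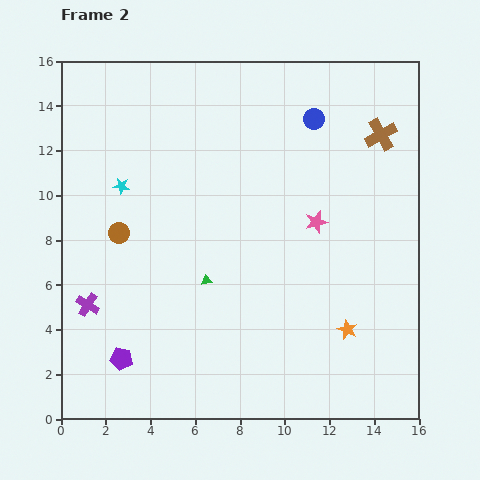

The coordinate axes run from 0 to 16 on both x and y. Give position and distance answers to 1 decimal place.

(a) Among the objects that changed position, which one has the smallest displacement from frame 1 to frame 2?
the purple pentagon

(moved 0.8)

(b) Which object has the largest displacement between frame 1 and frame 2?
the purple cross

(moved 5.4; next 3.6)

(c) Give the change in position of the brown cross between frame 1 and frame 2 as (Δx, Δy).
(1.6, 2.9)

The brown cross was at (12.7, 9.8) in frame 1 and (14.3, 12.7) in frame 2.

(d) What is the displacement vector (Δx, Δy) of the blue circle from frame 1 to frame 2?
(1.8, 2.4)

The blue circle was at (9.5, 11.0) in frame 1 and (11.3, 13.4) in frame 2.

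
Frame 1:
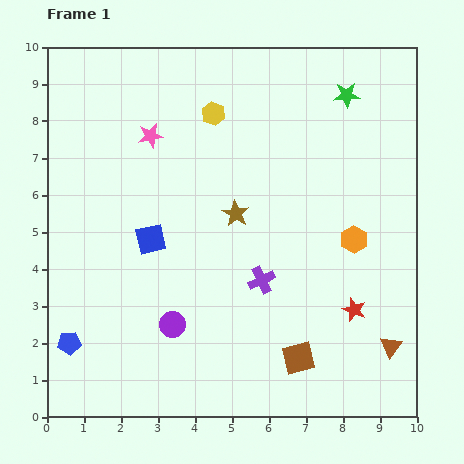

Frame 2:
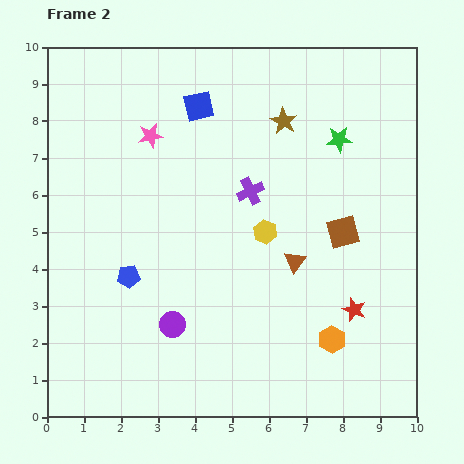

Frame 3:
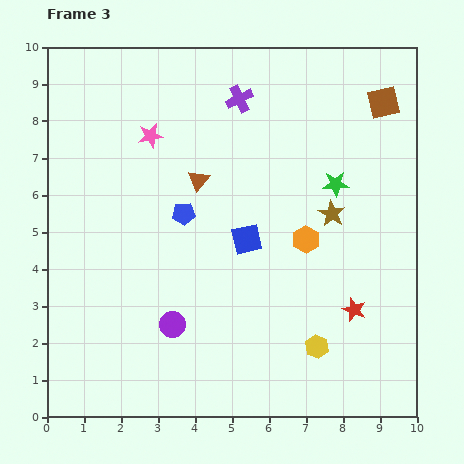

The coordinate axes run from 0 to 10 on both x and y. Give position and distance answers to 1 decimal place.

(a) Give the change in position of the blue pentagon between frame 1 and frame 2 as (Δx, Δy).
(1.6, 1.8)

The blue pentagon was at (0.6, 2.0) in frame 1 and (2.2, 3.8) in frame 2.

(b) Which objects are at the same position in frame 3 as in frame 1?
the purple circle, the pink star, the red star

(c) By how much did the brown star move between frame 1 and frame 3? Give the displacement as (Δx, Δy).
(2.6, 0.0)

The brown star was at (5.1, 5.5) in frame 1 and (7.7, 5.5) in frame 3.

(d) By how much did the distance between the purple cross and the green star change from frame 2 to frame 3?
+0.7

Distance in frame 2: 2.8. Distance in frame 3: 3.5.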